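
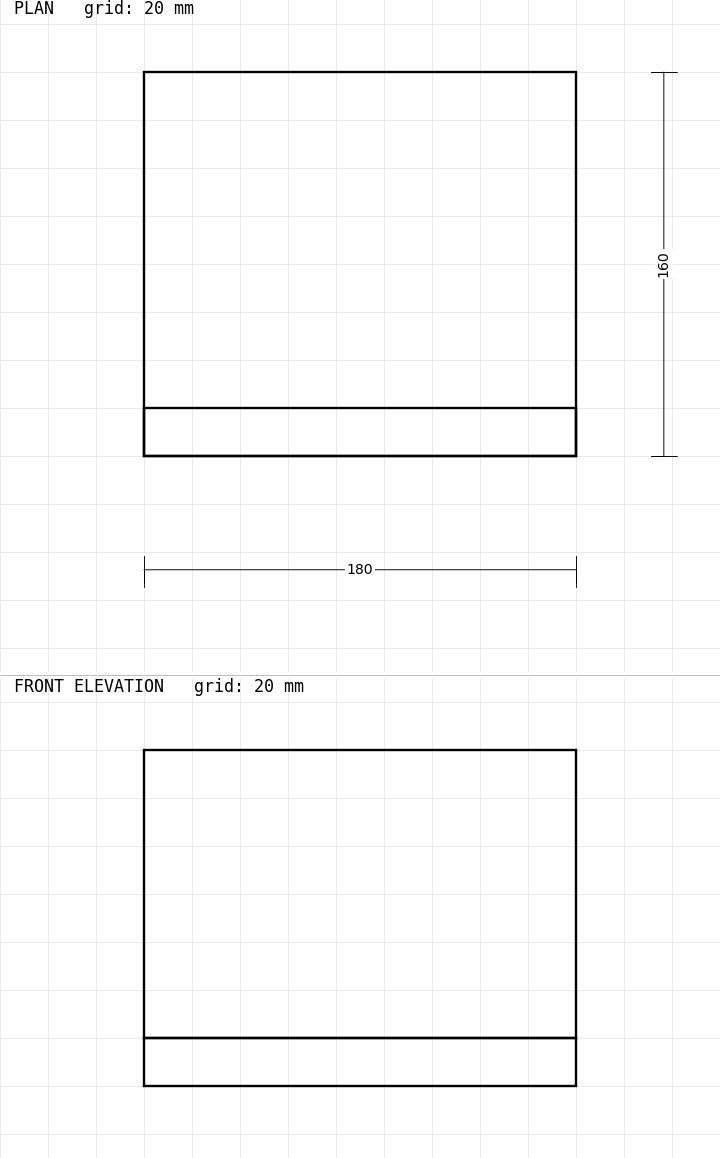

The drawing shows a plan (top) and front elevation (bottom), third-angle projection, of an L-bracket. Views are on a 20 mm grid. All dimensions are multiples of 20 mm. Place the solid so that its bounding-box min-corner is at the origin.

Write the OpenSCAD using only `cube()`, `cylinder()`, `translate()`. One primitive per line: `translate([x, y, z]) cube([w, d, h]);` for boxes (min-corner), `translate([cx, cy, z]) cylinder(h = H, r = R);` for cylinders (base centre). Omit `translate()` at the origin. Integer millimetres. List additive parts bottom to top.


cube([180, 160, 20]);
translate([0, 0, 20]) cube([180, 20, 120]);


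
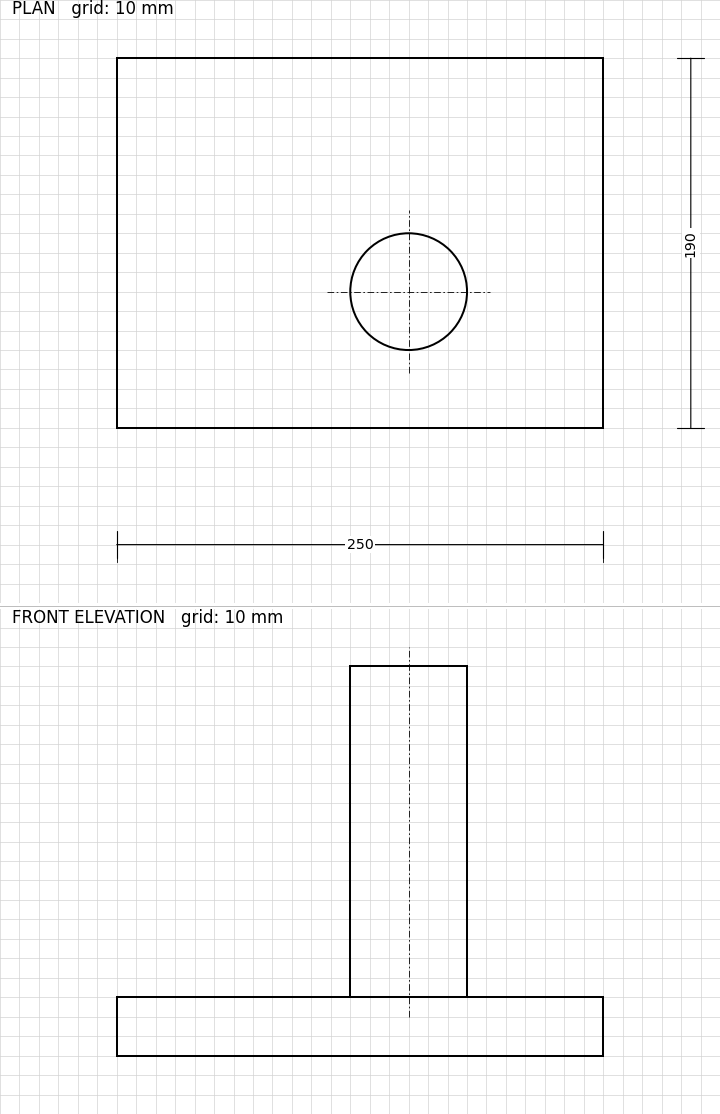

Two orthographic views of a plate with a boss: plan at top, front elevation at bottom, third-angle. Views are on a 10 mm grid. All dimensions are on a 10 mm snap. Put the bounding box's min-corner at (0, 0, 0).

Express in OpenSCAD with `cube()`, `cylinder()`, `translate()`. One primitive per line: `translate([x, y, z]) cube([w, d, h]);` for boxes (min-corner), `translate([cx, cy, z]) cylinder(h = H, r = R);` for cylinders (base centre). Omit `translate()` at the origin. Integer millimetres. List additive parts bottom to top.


cube([250, 190, 30]);
translate([150, 70, 30]) cylinder(h = 170, r = 30);


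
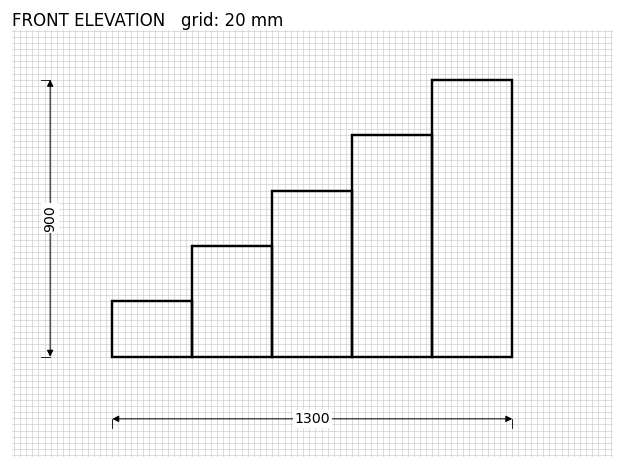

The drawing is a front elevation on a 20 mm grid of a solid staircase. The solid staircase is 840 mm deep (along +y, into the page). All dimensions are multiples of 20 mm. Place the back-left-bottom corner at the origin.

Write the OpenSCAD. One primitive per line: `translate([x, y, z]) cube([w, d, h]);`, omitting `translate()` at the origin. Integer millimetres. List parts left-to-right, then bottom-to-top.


cube([260, 840, 180]);
translate([260, 0, 0]) cube([260, 840, 360]);
translate([520, 0, 0]) cube([260, 840, 540]);
translate([780, 0, 0]) cube([260, 840, 720]);
translate([1040, 0, 0]) cube([260, 840, 900]);


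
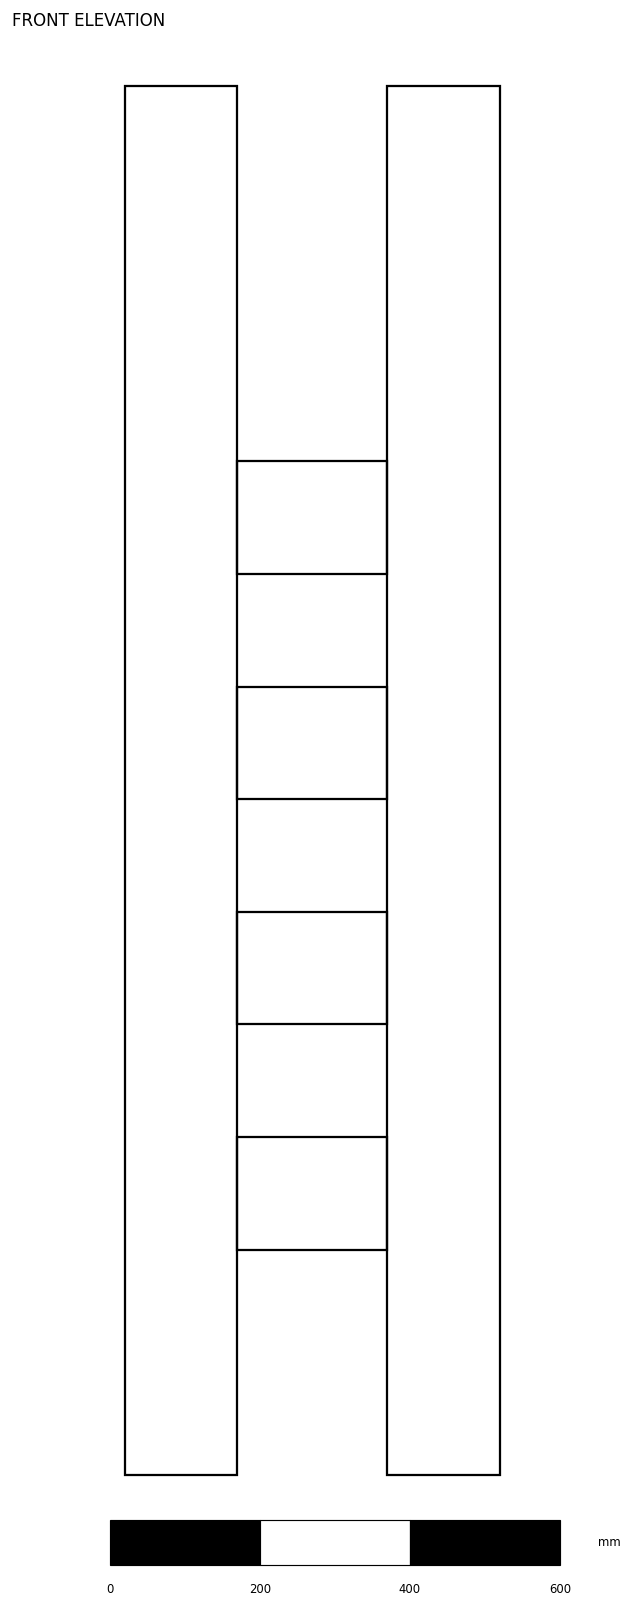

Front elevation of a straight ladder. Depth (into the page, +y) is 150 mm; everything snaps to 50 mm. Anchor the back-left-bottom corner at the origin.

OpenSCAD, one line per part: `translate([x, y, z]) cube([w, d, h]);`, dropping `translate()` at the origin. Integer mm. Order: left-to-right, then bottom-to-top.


cube([150, 150, 1850]);
translate([150, 0, 300]) cube([200, 150, 150]);
translate([150, 0, 600]) cube([200, 150, 150]);
translate([150, 0, 900]) cube([200, 150, 150]);
translate([150, 0, 1200]) cube([200, 150, 150]);
translate([350, 0, 0]) cube([150, 150, 1850]);


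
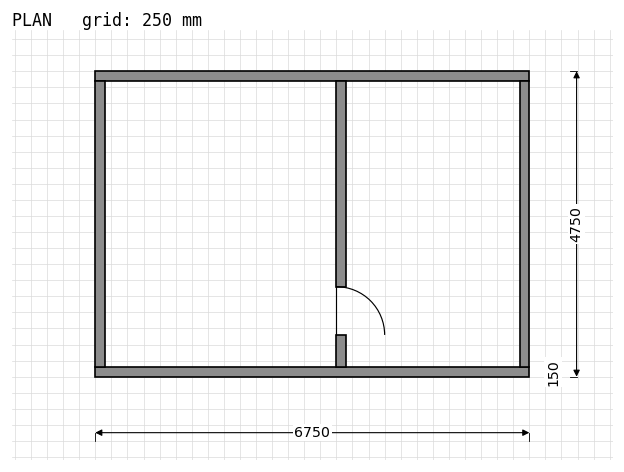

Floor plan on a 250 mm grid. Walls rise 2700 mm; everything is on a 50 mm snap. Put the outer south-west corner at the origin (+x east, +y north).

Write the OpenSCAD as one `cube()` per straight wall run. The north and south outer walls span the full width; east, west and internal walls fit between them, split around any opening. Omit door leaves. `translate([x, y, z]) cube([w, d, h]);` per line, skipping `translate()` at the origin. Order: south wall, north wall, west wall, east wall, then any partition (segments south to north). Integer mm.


cube([6750, 150, 2700]);
translate([0, 4600, 0]) cube([6750, 150, 2700]);
translate([0, 150, 0]) cube([150, 4450, 2700]);
translate([6600, 150, 0]) cube([150, 4450, 2700]);
translate([3750, 150, 0]) cube([150, 500, 2700]);
translate([3750, 1400, 0]) cube([150, 3200, 2700]);


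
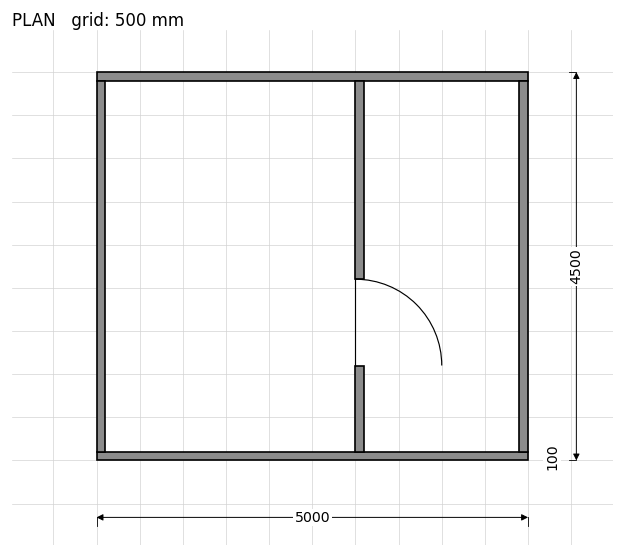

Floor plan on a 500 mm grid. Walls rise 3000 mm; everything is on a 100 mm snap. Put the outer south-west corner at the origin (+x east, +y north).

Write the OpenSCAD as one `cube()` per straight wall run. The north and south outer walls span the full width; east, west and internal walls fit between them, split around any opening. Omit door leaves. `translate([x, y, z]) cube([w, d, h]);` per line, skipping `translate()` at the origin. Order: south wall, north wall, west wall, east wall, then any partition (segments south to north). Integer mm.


cube([5000, 100, 3000]);
translate([0, 4400, 0]) cube([5000, 100, 3000]);
translate([0, 100, 0]) cube([100, 4300, 3000]);
translate([4900, 100, 0]) cube([100, 4300, 3000]);
translate([3000, 100, 0]) cube([100, 1000, 3000]);
translate([3000, 2100, 0]) cube([100, 2300, 3000]);


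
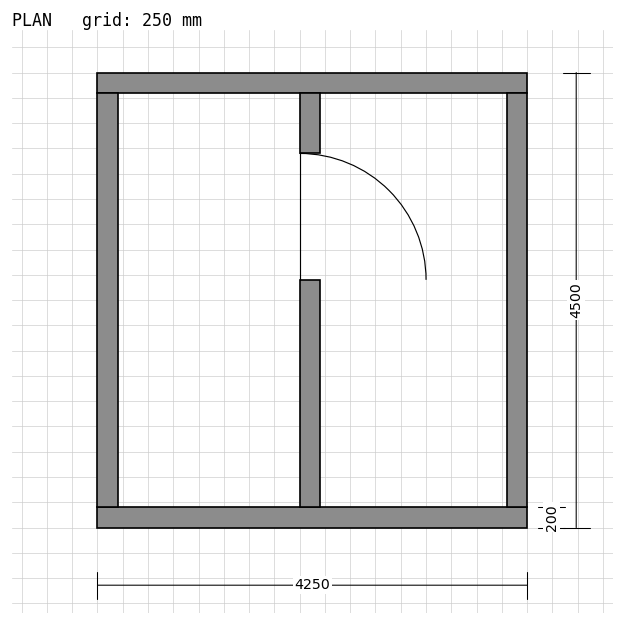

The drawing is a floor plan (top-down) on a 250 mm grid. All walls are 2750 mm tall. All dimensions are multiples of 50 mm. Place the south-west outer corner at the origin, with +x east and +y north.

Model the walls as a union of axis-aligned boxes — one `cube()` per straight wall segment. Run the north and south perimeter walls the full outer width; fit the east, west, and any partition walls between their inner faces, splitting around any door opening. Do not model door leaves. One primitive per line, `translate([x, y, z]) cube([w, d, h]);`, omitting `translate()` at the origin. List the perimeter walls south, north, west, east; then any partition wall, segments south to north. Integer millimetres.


cube([4250, 200, 2750]);
translate([0, 4300, 0]) cube([4250, 200, 2750]);
translate([0, 200, 0]) cube([200, 4100, 2750]);
translate([4050, 200, 0]) cube([200, 4100, 2750]);
translate([2000, 200, 0]) cube([200, 2250, 2750]);
translate([2000, 3700, 0]) cube([200, 600, 2750]);


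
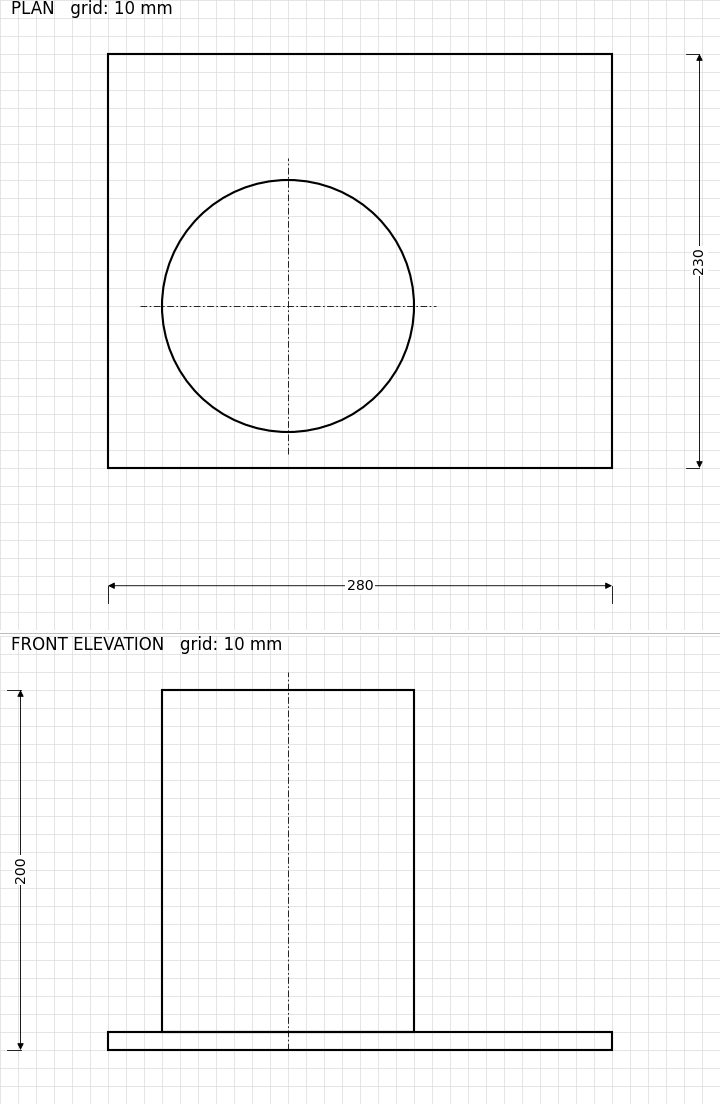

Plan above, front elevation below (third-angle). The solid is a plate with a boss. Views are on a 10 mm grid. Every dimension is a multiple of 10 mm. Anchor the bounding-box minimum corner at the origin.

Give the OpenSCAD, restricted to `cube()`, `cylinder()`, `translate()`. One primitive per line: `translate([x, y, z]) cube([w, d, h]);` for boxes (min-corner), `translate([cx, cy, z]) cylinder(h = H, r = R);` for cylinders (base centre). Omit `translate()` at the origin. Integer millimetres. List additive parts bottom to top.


cube([280, 230, 10]);
translate([100, 90, 10]) cylinder(h = 190, r = 70);


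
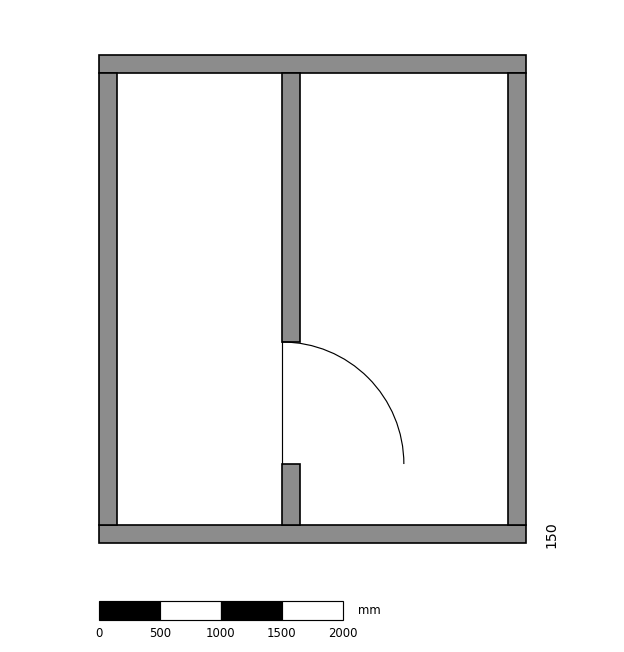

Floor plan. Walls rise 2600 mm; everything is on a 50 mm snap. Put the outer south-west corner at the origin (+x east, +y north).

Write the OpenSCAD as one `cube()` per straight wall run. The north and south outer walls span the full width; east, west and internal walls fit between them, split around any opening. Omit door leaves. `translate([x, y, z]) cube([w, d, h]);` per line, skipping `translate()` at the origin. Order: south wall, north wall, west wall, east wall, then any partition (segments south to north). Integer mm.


cube([3500, 150, 2600]);
translate([0, 3850, 0]) cube([3500, 150, 2600]);
translate([0, 150, 0]) cube([150, 3700, 2600]);
translate([3350, 150, 0]) cube([150, 3700, 2600]);
translate([1500, 150, 0]) cube([150, 500, 2600]);
translate([1500, 1650, 0]) cube([150, 2200, 2600]);


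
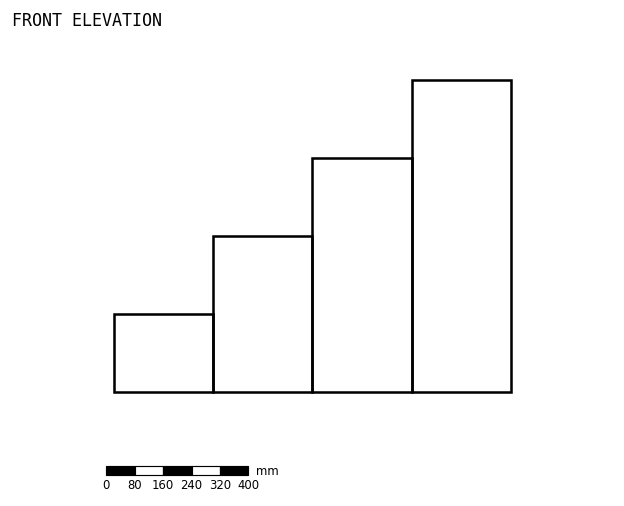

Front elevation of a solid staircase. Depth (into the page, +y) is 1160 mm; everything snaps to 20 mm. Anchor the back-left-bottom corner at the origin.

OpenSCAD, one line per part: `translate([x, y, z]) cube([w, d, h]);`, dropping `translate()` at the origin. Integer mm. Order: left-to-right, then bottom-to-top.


cube([280, 1160, 220]);
translate([280, 0, 0]) cube([280, 1160, 440]);
translate([560, 0, 0]) cube([280, 1160, 660]);
translate([840, 0, 0]) cube([280, 1160, 880]);


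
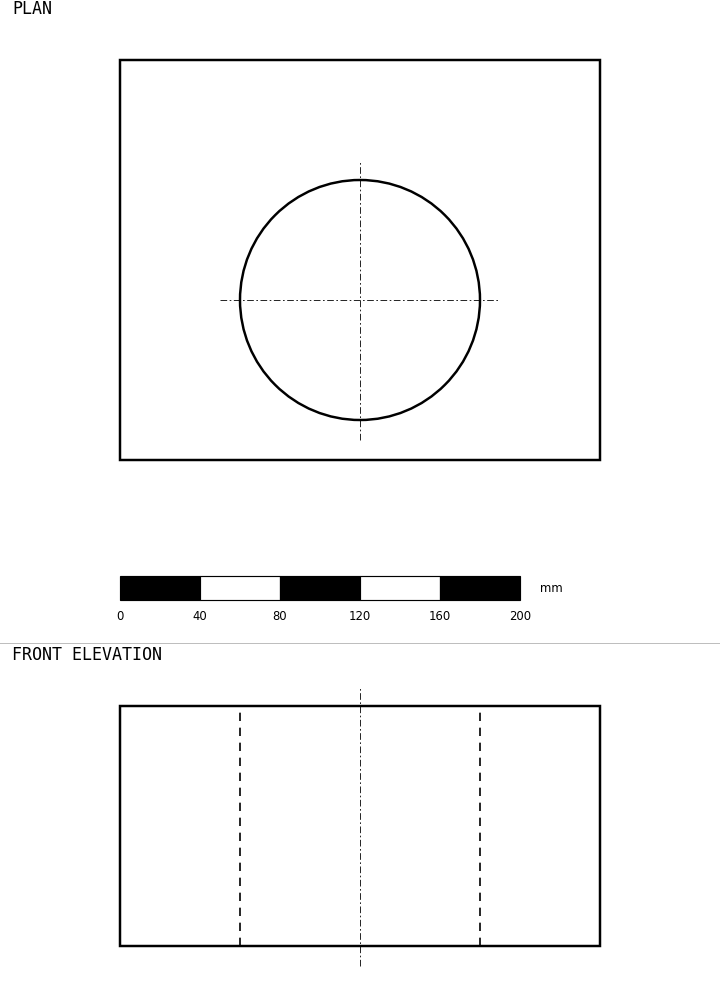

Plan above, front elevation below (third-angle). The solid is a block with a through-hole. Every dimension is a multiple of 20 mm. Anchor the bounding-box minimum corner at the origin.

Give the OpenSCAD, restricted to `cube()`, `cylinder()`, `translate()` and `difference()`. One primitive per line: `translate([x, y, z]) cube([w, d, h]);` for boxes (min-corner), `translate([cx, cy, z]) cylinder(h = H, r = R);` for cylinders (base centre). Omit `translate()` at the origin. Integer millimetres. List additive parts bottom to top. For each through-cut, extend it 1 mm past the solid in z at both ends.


difference() {
  cube([240, 200, 120]);
  translate([120, 80, -1]) cylinder(h = 122, r = 60);
}


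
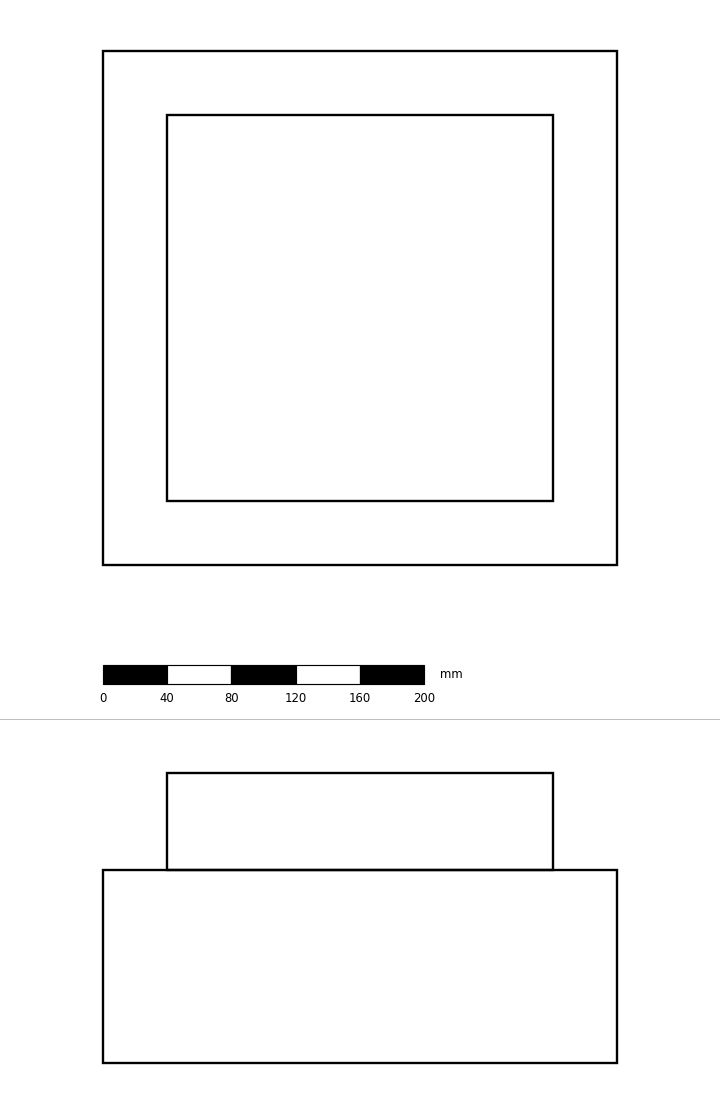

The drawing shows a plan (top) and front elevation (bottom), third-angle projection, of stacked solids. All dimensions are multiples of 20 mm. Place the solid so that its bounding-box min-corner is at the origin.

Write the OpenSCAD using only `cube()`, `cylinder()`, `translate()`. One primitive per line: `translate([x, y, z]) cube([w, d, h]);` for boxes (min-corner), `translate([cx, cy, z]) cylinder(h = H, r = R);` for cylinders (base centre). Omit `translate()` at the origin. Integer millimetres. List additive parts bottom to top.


cube([320, 320, 120]);
translate([40, 40, 120]) cube([240, 240, 60]);


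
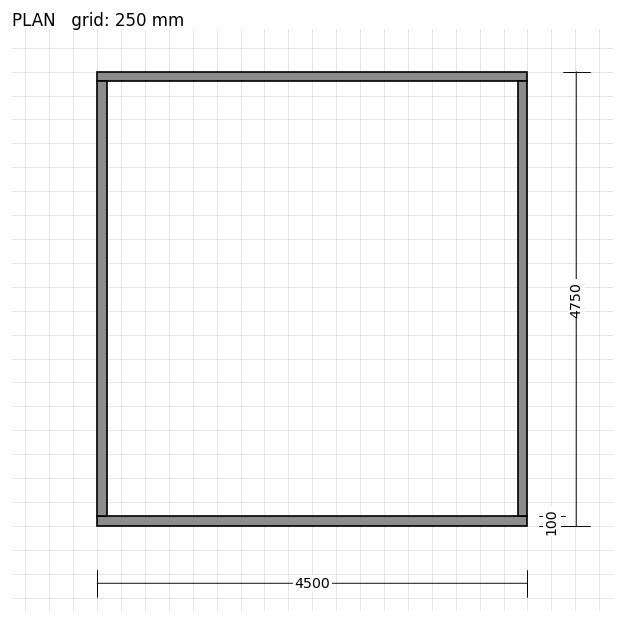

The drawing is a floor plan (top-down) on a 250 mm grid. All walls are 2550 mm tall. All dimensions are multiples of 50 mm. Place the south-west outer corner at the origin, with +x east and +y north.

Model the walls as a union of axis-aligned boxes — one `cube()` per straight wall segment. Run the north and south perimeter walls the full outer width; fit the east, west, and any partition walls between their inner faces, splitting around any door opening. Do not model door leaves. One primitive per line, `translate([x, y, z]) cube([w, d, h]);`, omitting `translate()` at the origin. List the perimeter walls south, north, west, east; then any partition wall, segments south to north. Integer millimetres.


cube([4500, 100, 2550]);
translate([0, 4650, 0]) cube([4500, 100, 2550]);
translate([0, 100, 0]) cube([100, 4550, 2550]);
translate([4400, 100, 0]) cube([100, 4550, 2550]);


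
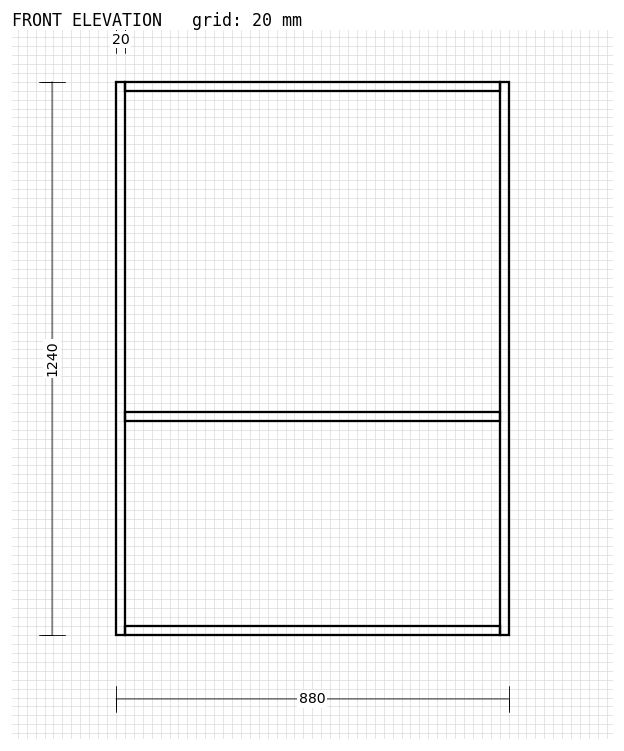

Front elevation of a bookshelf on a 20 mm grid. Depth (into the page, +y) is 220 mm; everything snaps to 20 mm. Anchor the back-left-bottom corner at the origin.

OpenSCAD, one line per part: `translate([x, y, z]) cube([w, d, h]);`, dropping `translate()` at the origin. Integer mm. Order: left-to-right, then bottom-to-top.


cube([20, 220, 1240]);
translate([20, 0, 0]) cube([840, 220, 20]);
translate([20, 0, 480]) cube([840, 220, 20]);
translate([20, 0, 1220]) cube([840, 220, 20]);
translate([860, 0, 0]) cube([20, 220, 1240]);


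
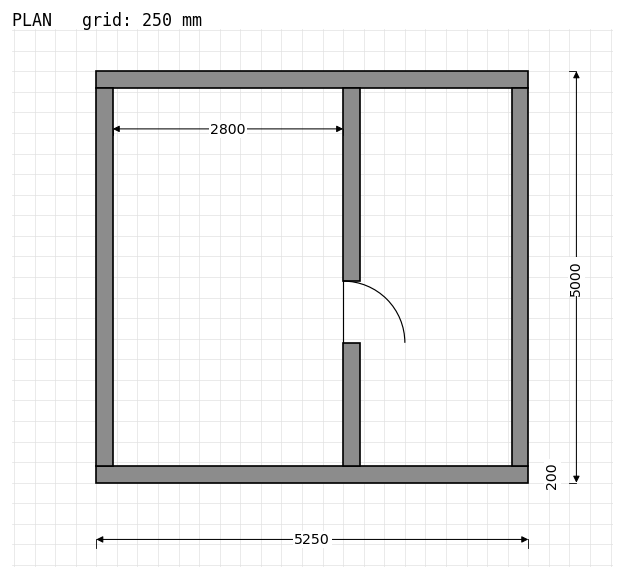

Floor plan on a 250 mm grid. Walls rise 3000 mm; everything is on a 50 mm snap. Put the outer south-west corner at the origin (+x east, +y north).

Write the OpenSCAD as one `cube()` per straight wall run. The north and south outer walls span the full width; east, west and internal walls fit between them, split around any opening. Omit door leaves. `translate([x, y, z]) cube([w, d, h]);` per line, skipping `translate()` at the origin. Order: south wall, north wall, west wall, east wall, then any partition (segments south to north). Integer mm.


cube([5250, 200, 3000]);
translate([0, 4800, 0]) cube([5250, 200, 3000]);
translate([0, 200, 0]) cube([200, 4600, 3000]);
translate([5050, 200, 0]) cube([200, 4600, 3000]);
translate([3000, 200, 0]) cube([200, 1500, 3000]);
translate([3000, 2450, 0]) cube([200, 2350, 3000]);


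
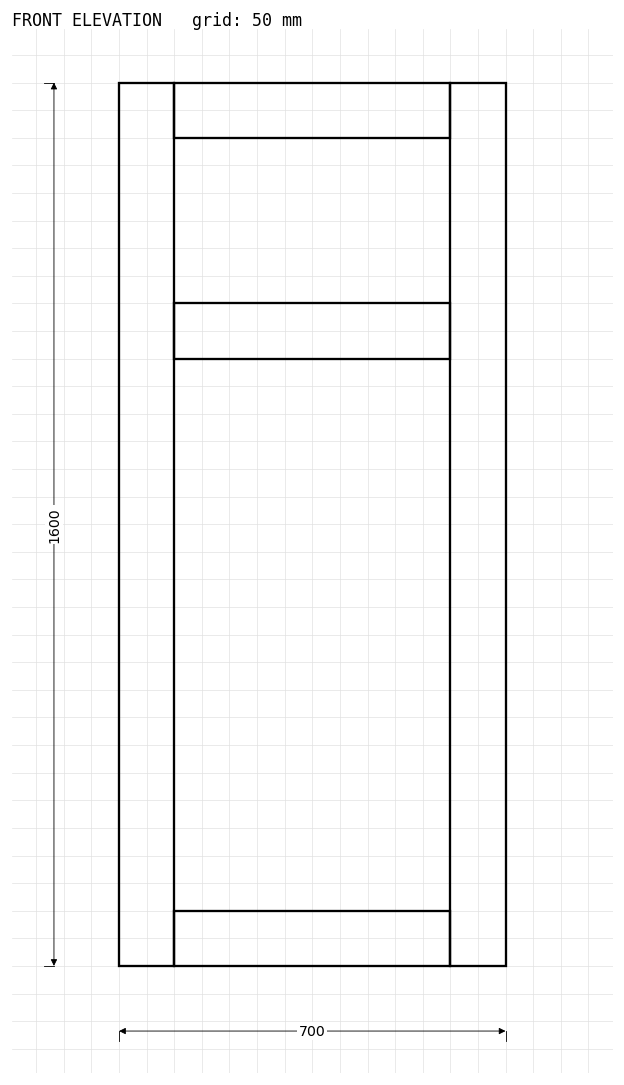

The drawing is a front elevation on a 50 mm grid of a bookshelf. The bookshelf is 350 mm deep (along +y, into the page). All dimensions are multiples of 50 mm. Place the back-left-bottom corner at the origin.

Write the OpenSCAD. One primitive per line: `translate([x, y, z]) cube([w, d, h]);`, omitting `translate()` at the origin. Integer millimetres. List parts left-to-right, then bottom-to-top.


cube([100, 350, 1600]);
translate([100, 0, 0]) cube([500, 350, 100]);
translate([100, 0, 1100]) cube([500, 350, 100]);
translate([100, 0, 1500]) cube([500, 350, 100]);
translate([600, 0, 0]) cube([100, 350, 1600]);


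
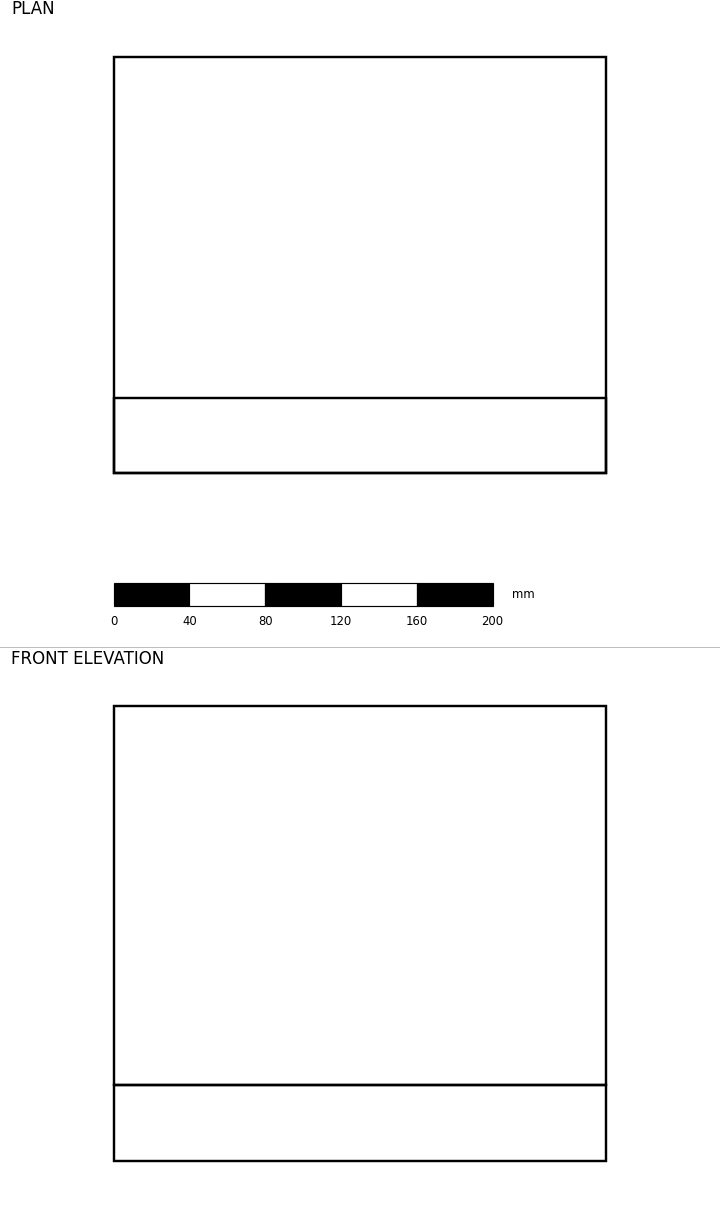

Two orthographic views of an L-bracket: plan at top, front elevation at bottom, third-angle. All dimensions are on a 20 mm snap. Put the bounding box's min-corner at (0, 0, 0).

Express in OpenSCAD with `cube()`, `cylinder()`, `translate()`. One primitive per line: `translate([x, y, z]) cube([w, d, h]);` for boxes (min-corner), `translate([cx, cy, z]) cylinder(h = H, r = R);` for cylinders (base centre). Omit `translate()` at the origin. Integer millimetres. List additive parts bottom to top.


cube([260, 220, 40]);
translate([0, 0, 40]) cube([260, 40, 200]);


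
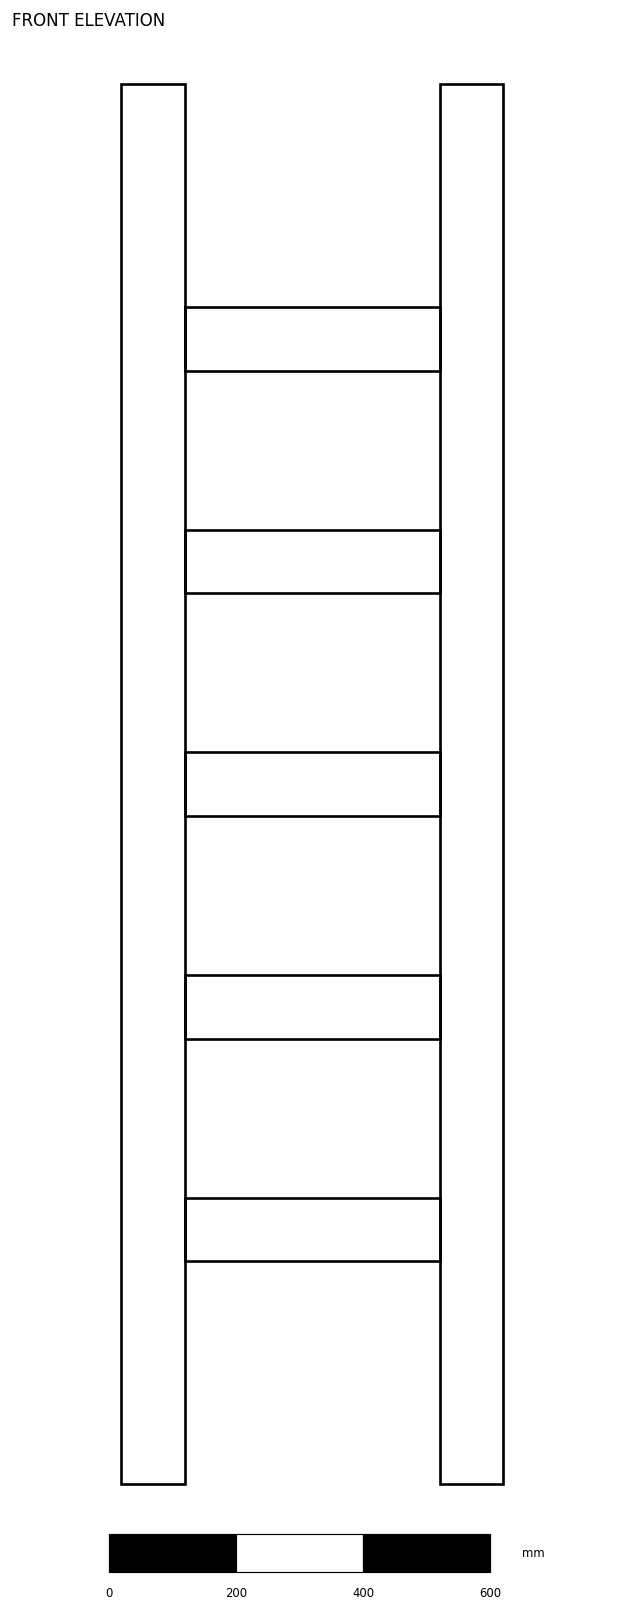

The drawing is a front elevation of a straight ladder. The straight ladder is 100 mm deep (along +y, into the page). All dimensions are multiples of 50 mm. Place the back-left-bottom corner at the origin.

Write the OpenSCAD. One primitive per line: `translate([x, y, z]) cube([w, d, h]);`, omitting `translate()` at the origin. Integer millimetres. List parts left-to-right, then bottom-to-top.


cube([100, 100, 2200]);
translate([100, 0, 350]) cube([400, 100, 100]);
translate([100, 0, 700]) cube([400, 100, 100]);
translate([100, 0, 1050]) cube([400, 100, 100]);
translate([100, 0, 1400]) cube([400, 100, 100]);
translate([100, 0, 1750]) cube([400, 100, 100]);
translate([500, 0, 0]) cube([100, 100, 2200]);


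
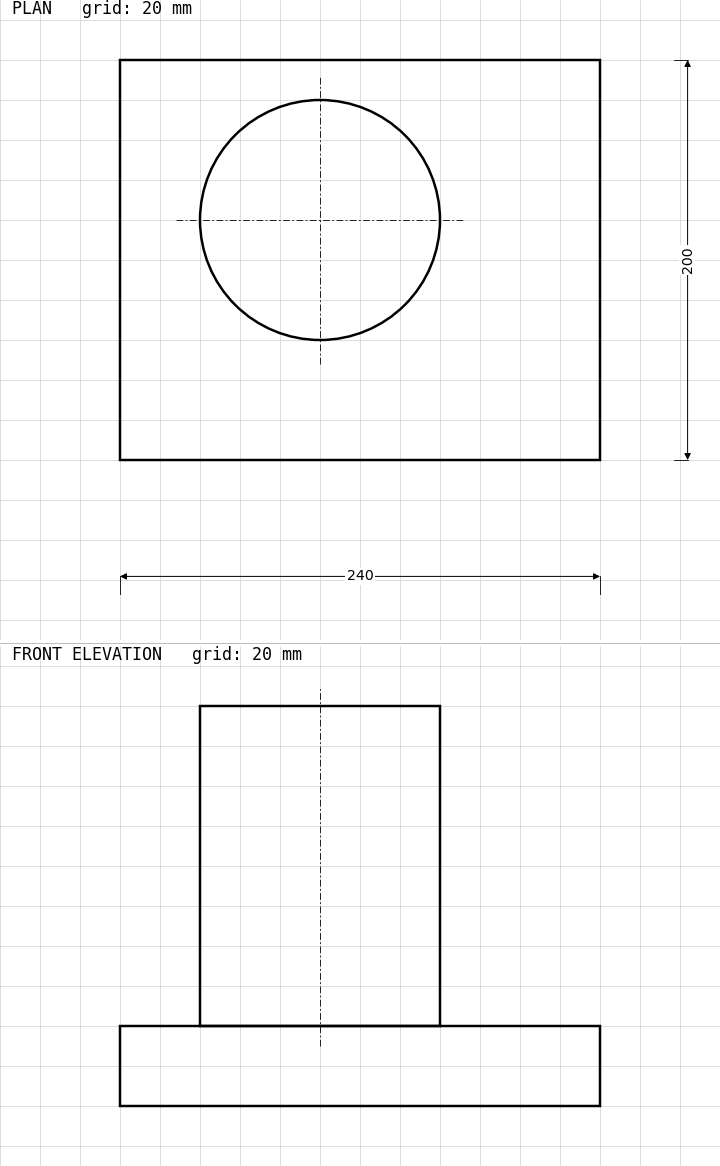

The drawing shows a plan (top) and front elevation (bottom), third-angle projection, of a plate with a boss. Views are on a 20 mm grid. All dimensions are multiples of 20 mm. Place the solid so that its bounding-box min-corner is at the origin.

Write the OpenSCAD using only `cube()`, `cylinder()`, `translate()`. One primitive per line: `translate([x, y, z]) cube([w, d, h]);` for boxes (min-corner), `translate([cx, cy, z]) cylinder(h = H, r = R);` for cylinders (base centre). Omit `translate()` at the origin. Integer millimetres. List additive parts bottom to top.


cube([240, 200, 40]);
translate([100, 120, 40]) cylinder(h = 160, r = 60);


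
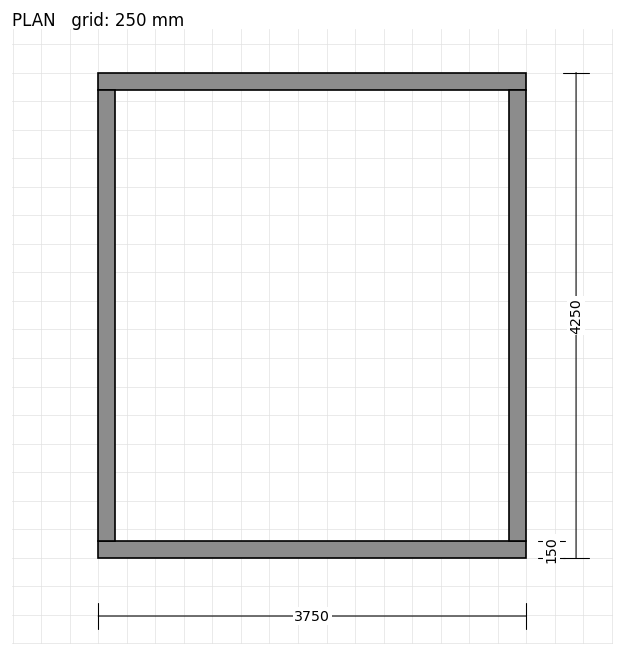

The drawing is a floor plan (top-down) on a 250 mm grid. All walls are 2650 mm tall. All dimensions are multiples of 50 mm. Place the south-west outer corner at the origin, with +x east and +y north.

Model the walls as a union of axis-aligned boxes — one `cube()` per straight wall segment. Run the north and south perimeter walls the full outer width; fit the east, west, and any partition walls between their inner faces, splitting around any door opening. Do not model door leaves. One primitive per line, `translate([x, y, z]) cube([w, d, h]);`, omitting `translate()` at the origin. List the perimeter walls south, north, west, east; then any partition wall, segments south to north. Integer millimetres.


cube([3750, 150, 2650]);
translate([0, 4100, 0]) cube([3750, 150, 2650]);
translate([0, 150, 0]) cube([150, 3950, 2650]);
translate([3600, 150, 0]) cube([150, 3950, 2650]);


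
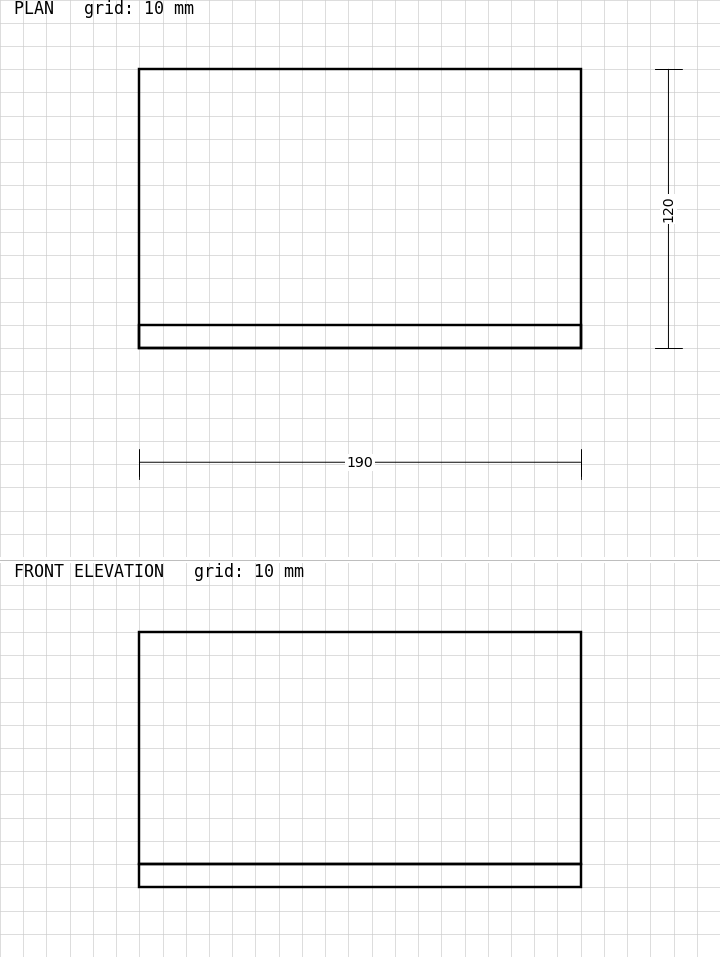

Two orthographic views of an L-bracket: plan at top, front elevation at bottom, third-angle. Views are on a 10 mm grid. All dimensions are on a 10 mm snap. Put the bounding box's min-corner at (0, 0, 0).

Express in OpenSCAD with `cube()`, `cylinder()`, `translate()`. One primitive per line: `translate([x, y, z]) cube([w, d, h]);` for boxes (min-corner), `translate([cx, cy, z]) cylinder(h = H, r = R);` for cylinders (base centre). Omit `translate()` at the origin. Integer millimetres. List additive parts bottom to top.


cube([190, 120, 10]);
translate([0, 0, 10]) cube([190, 10, 100]);


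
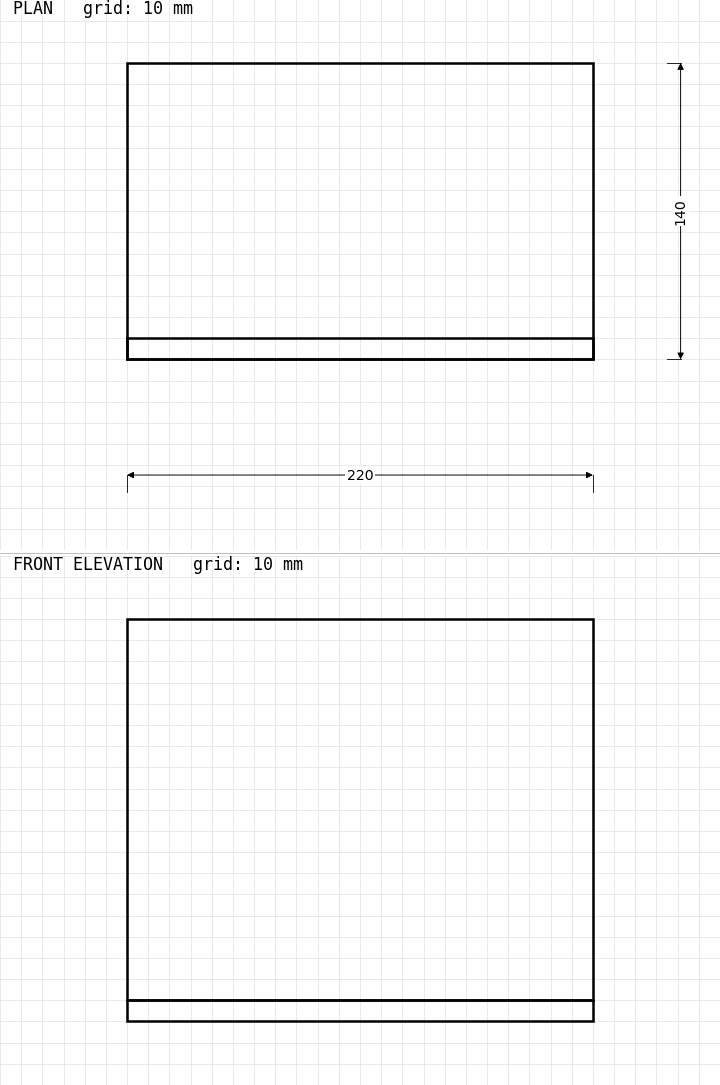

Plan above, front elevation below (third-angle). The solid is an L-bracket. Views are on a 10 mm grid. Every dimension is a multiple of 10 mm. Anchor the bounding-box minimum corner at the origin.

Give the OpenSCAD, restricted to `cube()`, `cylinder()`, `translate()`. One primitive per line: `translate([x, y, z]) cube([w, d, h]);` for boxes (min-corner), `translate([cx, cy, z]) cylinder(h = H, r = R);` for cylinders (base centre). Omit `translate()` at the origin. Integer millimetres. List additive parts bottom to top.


cube([220, 140, 10]);
translate([0, 0, 10]) cube([220, 10, 180]);


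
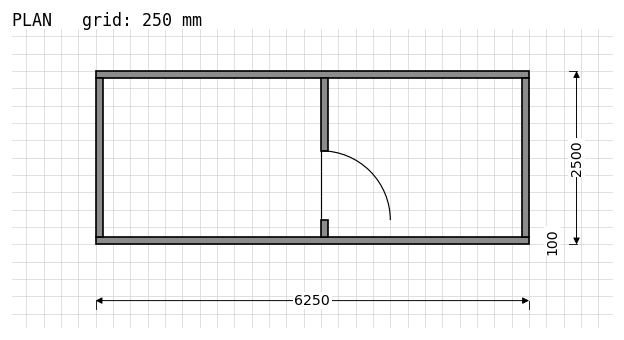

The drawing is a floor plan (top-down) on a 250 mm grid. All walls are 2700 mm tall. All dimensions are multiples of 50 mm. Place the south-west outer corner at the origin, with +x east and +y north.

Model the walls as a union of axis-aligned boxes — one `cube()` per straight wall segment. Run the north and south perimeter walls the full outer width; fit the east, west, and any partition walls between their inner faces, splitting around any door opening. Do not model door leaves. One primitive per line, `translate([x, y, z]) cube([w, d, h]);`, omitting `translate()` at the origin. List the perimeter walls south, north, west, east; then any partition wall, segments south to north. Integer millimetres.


cube([6250, 100, 2700]);
translate([0, 2400, 0]) cube([6250, 100, 2700]);
translate([0, 100, 0]) cube([100, 2300, 2700]);
translate([6150, 100, 0]) cube([100, 2300, 2700]);
translate([3250, 100, 0]) cube([100, 250, 2700]);
translate([3250, 1350, 0]) cube([100, 1050, 2700]);


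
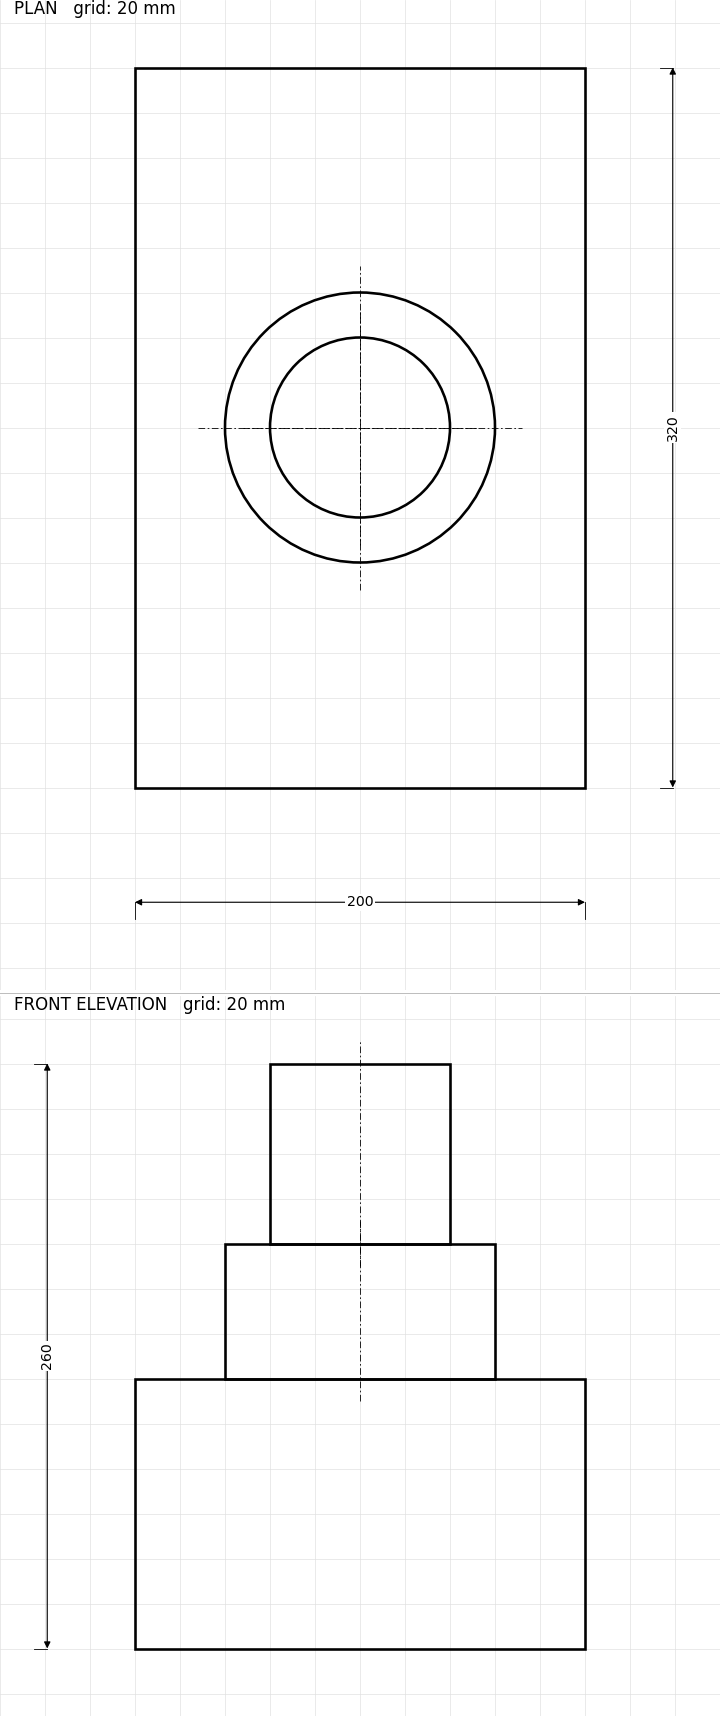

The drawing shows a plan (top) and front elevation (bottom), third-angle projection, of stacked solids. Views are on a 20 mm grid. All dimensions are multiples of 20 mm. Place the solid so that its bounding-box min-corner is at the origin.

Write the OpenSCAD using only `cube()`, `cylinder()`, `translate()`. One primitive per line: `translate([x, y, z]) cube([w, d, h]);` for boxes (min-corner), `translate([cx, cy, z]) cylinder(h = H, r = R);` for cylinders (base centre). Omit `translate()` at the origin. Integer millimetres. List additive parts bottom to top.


cube([200, 320, 120]);
translate([100, 160, 120]) cylinder(h = 60, r = 60);
translate([100, 160, 180]) cylinder(h = 80, r = 40);


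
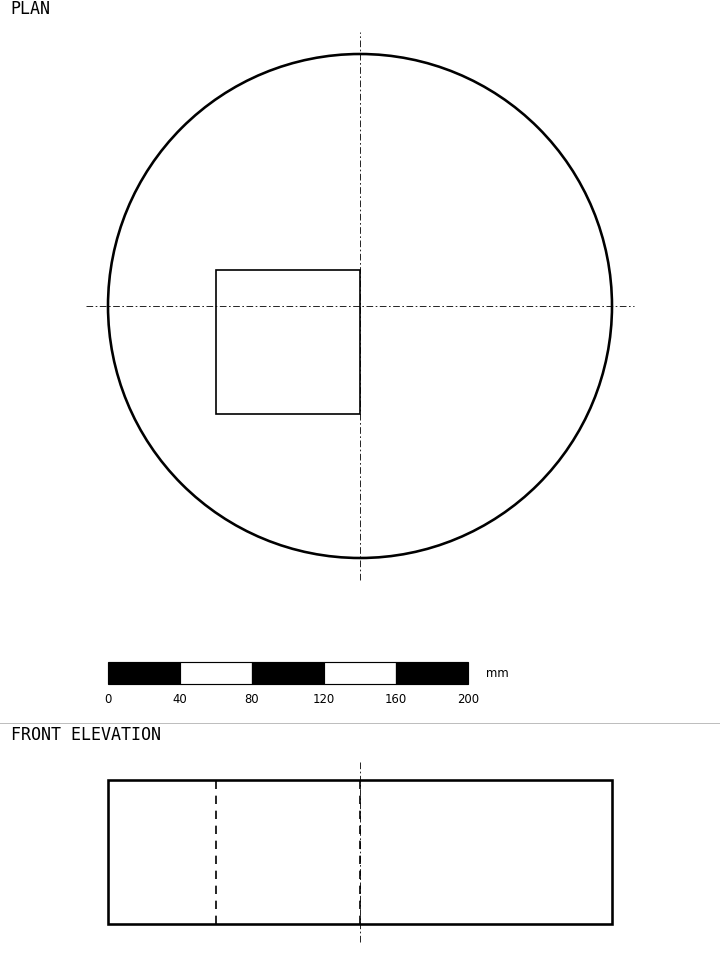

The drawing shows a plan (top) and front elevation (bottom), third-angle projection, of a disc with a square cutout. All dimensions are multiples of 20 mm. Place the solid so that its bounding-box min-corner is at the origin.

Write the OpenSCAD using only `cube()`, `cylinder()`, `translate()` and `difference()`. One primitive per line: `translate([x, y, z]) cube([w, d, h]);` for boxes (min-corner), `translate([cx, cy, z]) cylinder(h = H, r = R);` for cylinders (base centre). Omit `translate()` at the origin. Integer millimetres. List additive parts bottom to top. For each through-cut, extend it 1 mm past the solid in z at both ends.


difference() {
  translate([140, 140, 0]) cylinder(h = 80, r = 140);
  translate([60, 80, -1]) cube([80, 80, 82]);
}


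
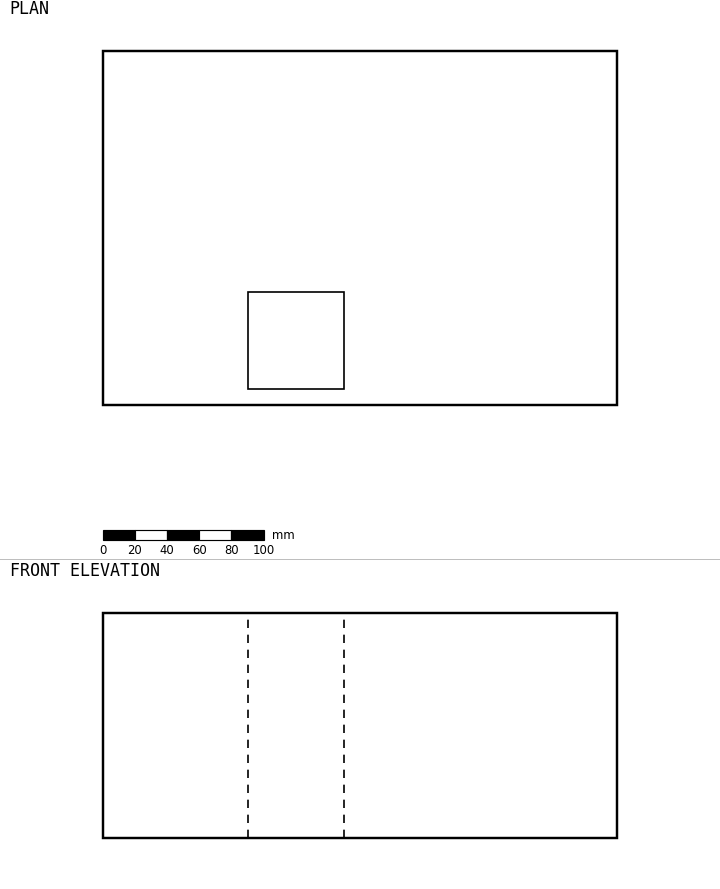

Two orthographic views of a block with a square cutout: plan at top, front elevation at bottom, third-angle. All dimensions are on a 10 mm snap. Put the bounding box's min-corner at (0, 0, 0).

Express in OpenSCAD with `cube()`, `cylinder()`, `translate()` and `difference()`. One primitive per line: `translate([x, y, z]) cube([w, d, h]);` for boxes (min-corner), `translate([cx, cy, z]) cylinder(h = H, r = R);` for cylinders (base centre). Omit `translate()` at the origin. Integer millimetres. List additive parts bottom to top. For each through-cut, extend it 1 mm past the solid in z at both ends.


difference() {
  cube([320, 220, 140]);
  translate([90, 10, -1]) cube([60, 60, 142]);
}


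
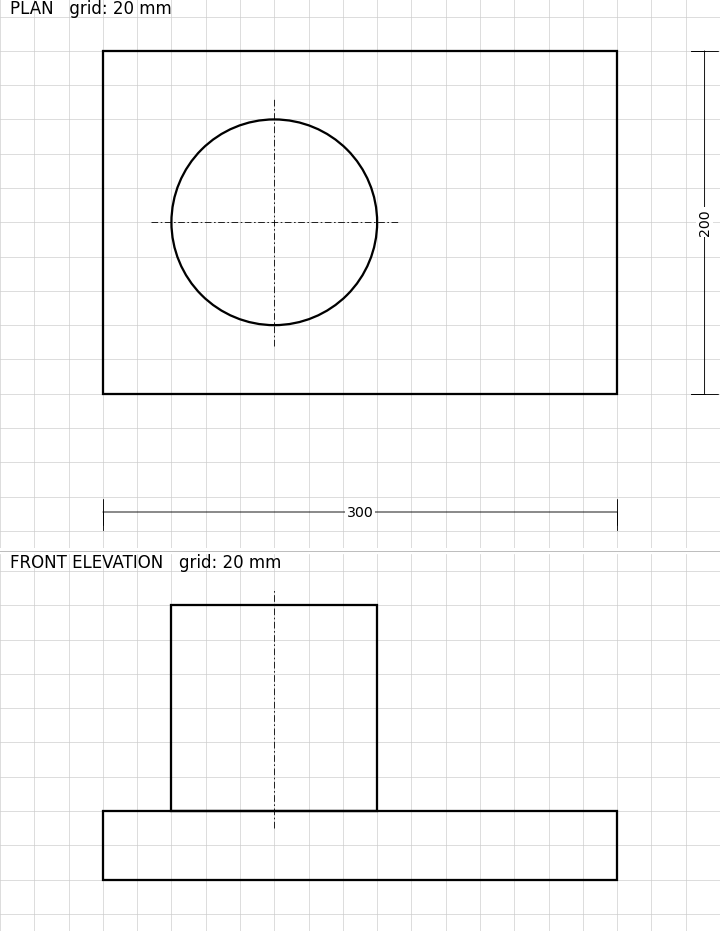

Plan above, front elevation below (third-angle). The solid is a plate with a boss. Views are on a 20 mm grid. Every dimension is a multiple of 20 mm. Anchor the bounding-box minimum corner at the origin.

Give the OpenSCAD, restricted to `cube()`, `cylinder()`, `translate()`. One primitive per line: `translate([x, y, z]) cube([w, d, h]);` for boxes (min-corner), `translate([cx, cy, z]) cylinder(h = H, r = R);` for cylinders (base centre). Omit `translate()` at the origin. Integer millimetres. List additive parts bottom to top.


cube([300, 200, 40]);
translate([100, 100, 40]) cylinder(h = 120, r = 60);


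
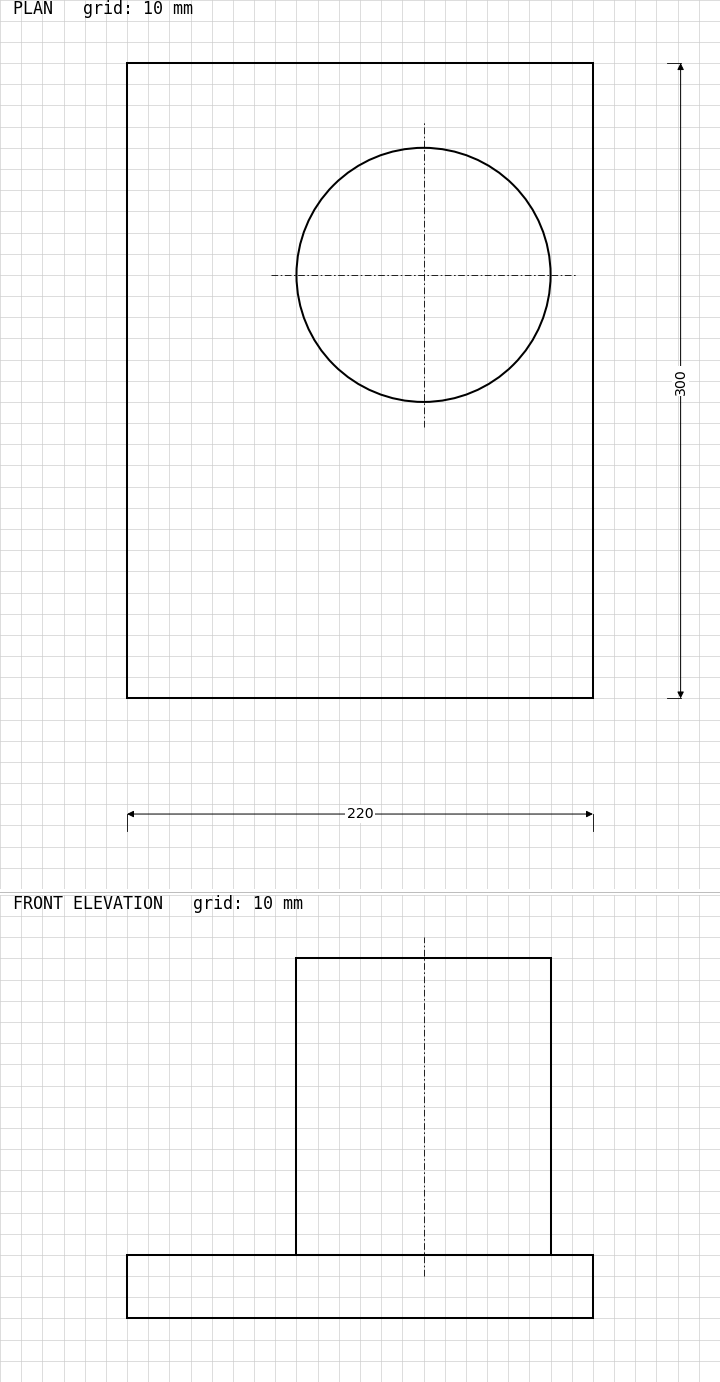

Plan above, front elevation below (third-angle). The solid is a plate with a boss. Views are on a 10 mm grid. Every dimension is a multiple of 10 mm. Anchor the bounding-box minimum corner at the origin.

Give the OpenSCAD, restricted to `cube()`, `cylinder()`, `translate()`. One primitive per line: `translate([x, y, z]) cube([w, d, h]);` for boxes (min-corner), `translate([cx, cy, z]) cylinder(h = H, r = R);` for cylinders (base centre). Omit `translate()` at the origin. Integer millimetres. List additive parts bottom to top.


cube([220, 300, 30]);
translate([140, 200, 30]) cylinder(h = 140, r = 60);


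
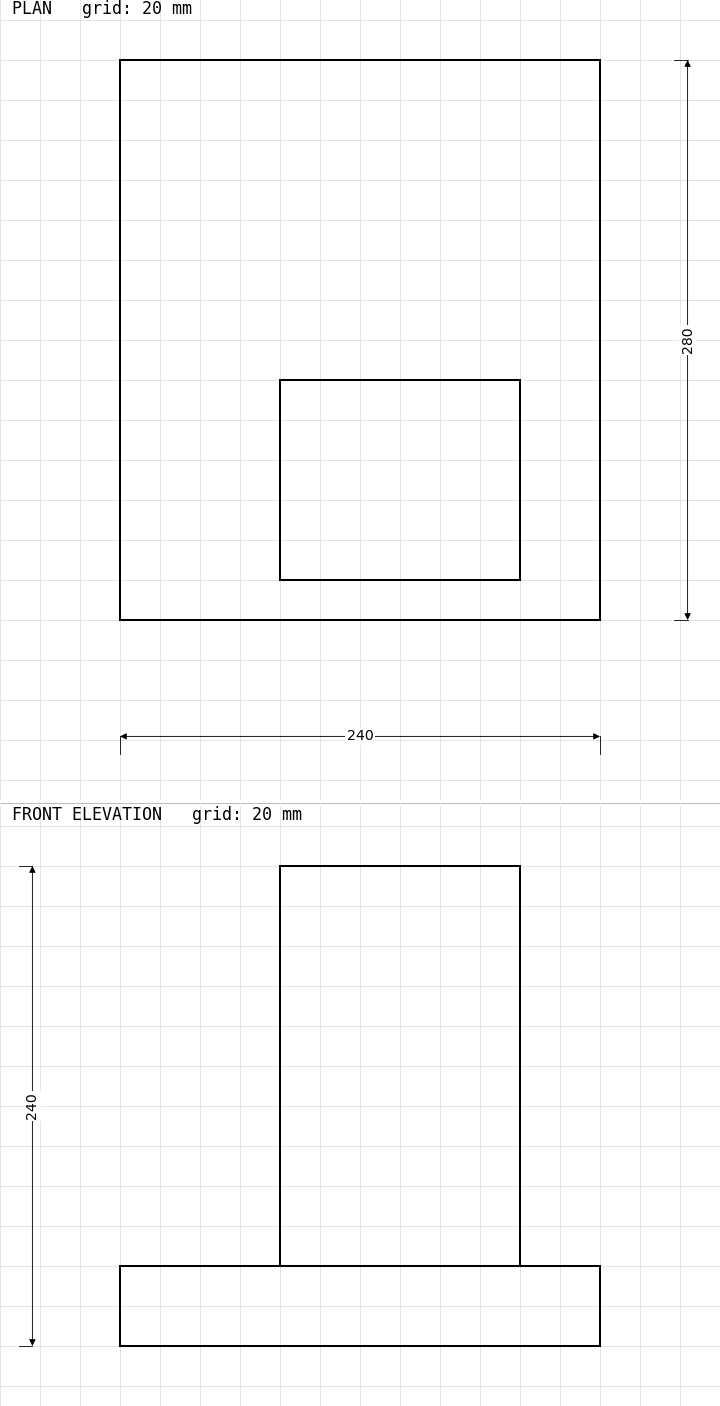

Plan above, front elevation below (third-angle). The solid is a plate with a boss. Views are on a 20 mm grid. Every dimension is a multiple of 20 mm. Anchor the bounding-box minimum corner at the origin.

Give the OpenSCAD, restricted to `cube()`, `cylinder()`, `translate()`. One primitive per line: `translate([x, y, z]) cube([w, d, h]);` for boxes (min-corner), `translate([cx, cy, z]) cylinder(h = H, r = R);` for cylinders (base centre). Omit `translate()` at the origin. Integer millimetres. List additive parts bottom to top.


cube([240, 280, 40]);
translate([80, 20, 40]) cube([120, 100, 200]);


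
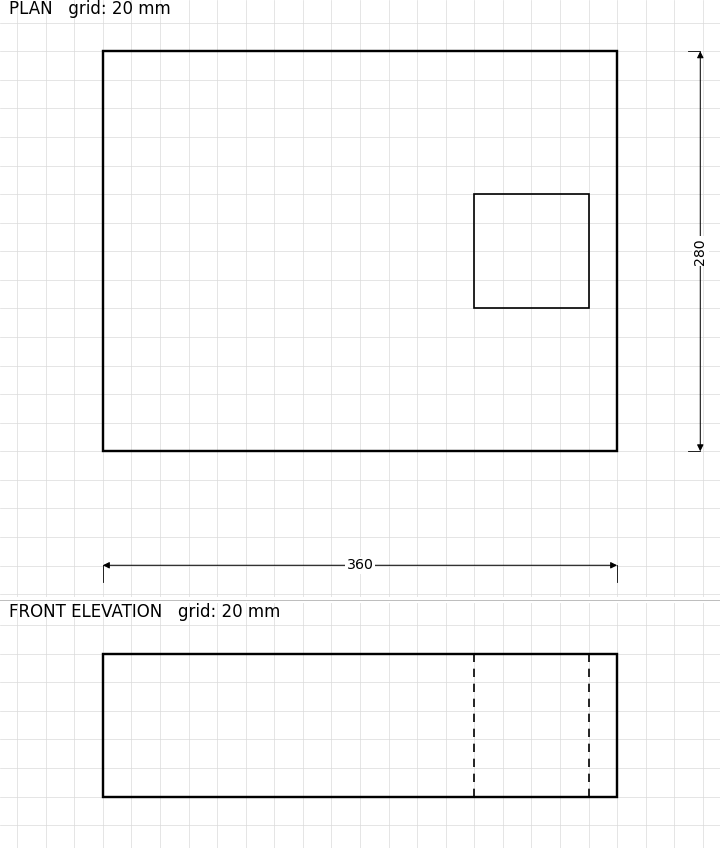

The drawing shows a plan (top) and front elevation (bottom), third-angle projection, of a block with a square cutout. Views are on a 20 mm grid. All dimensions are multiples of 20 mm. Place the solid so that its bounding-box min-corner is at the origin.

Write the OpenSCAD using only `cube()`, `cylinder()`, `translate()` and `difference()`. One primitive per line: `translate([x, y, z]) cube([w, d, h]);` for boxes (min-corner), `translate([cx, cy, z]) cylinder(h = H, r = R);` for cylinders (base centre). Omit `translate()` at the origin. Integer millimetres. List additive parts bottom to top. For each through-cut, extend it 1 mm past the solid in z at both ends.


difference() {
  cube([360, 280, 100]);
  translate([260, 100, -1]) cube([80, 80, 102]);
}


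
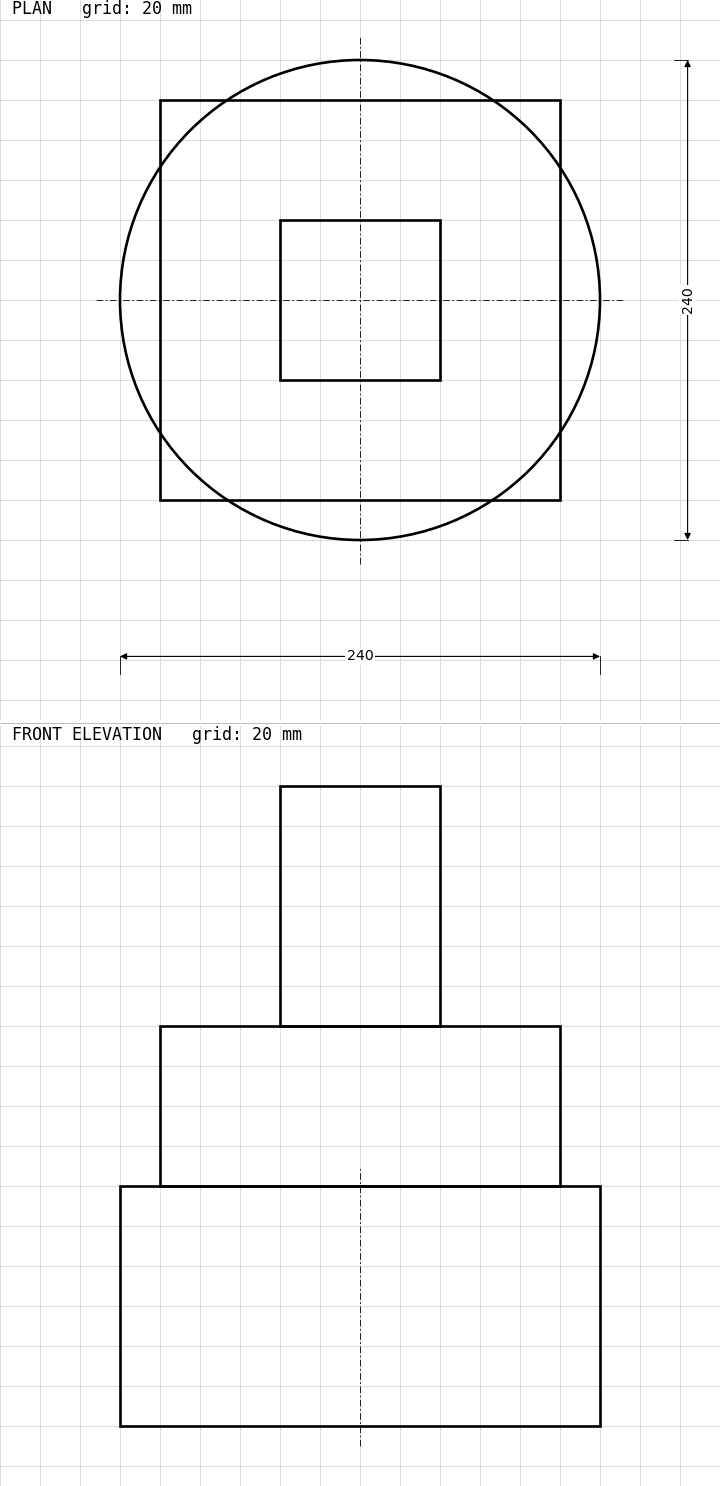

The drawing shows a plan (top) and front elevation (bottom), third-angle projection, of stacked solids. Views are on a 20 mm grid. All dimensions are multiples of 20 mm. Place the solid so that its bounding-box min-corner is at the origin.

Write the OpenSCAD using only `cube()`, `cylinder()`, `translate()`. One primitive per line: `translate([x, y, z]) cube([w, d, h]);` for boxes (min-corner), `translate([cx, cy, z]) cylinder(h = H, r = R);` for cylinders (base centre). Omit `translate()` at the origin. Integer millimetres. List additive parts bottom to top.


translate([120, 120, 0]) cylinder(h = 120, r = 120);
translate([20, 20, 120]) cube([200, 200, 80]);
translate([80, 80, 200]) cube([80, 80, 120]);


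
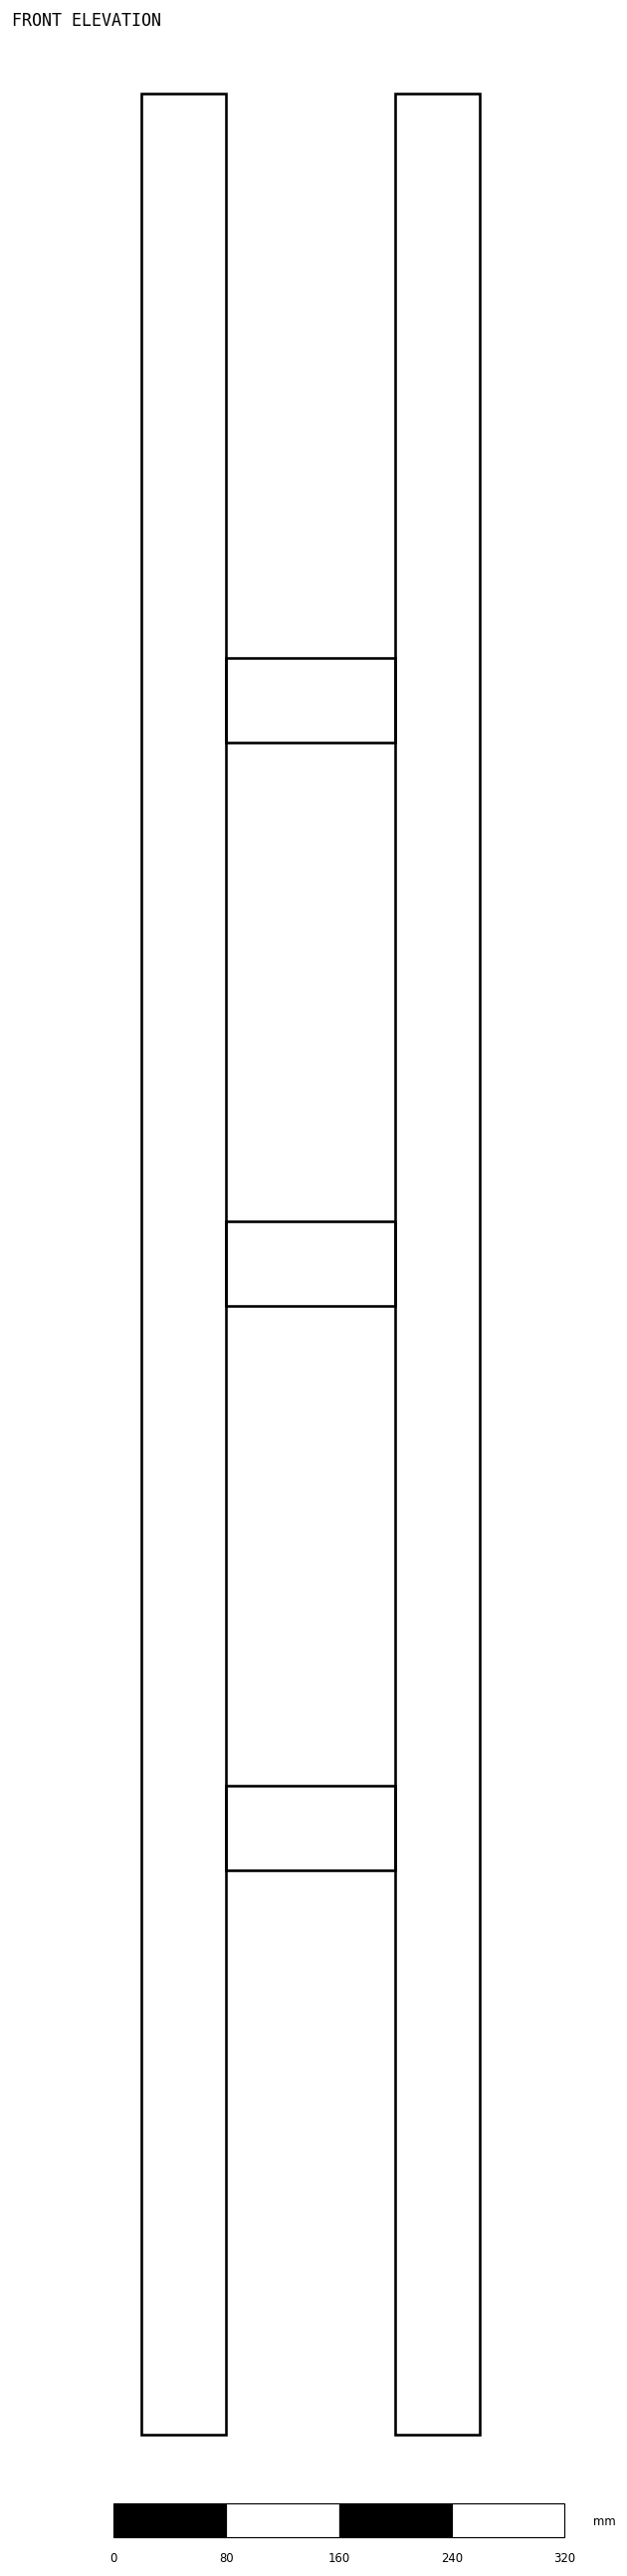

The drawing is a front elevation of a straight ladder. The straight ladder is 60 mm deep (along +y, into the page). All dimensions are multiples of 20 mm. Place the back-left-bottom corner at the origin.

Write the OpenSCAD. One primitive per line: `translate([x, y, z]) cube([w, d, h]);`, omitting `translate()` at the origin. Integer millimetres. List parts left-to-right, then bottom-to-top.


cube([60, 60, 1660]);
translate([60, 0, 400]) cube([120, 60, 60]);
translate([60, 0, 800]) cube([120, 60, 60]);
translate([60, 0, 1200]) cube([120, 60, 60]);
translate([180, 0, 0]) cube([60, 60, 1660]);


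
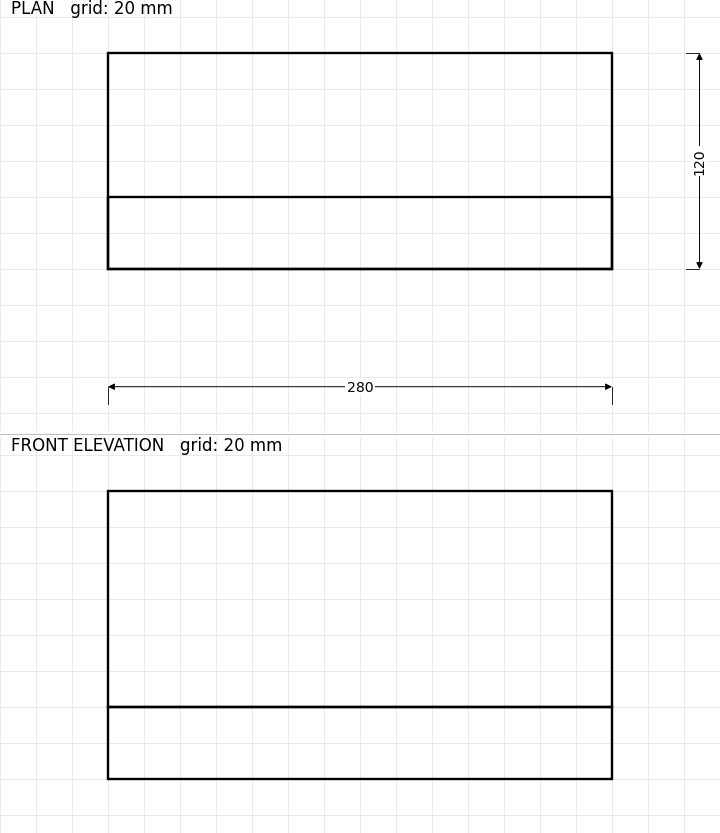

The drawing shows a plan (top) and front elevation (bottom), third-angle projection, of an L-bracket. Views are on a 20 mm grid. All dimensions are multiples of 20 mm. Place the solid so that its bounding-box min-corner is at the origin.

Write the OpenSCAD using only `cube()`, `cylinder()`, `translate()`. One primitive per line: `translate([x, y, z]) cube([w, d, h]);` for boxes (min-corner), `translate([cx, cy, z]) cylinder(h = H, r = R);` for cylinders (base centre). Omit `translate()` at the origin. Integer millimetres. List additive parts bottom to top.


cube([280, 120, 40]);
translate([0, 0, 40]) cube([280, 40, 120]);
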